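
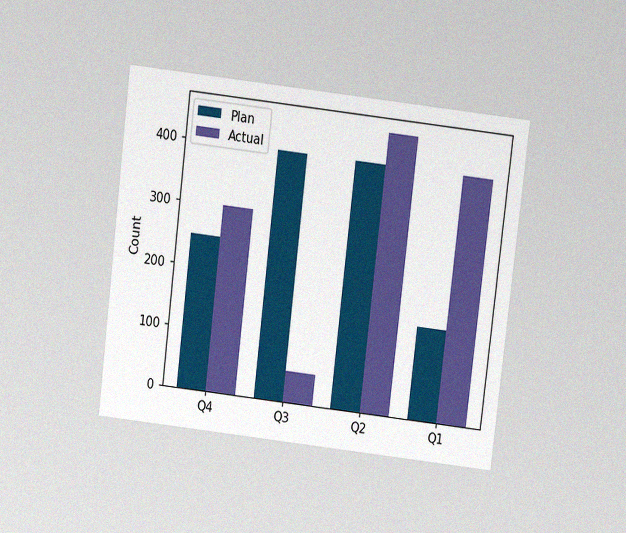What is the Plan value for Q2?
The chart is tilted about 7° clockwise and viewed at a slight angle, with some photo noise. The Plan bar at Q2 reaches 400 on the y-axis.

400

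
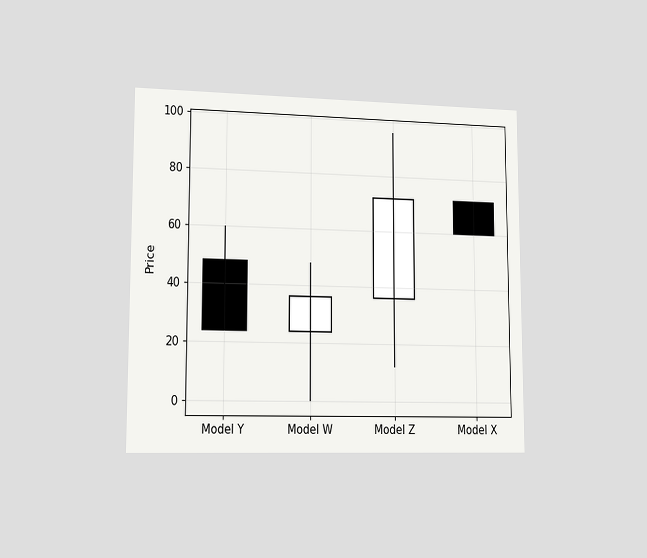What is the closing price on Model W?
36

The chart is viewed slightly from the left. The Model W candle closes at 36.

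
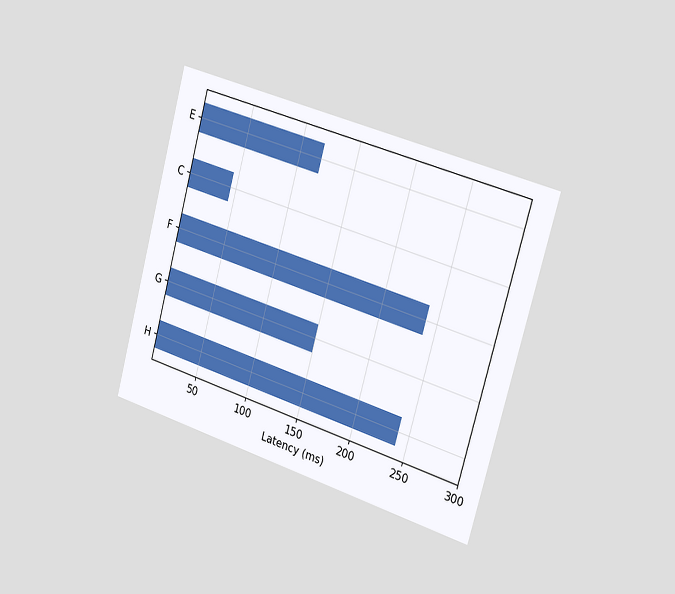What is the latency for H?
The chart is tilted about 15° clockwise and viewed slightly from the right. Reading along the chart's x-axis, the H bar reaches 240ms.

240ms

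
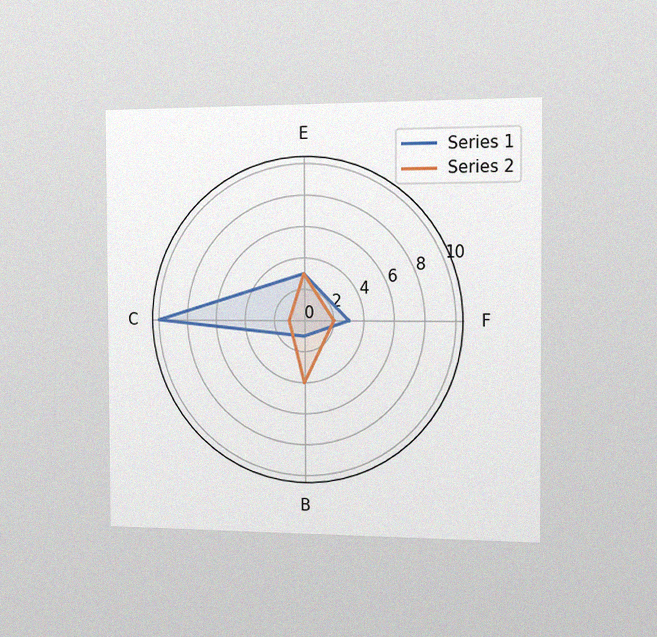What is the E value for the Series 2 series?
The chart is viewed slightly from the right, with some photo noise. On the E axis, Series 2 reaches 3.

3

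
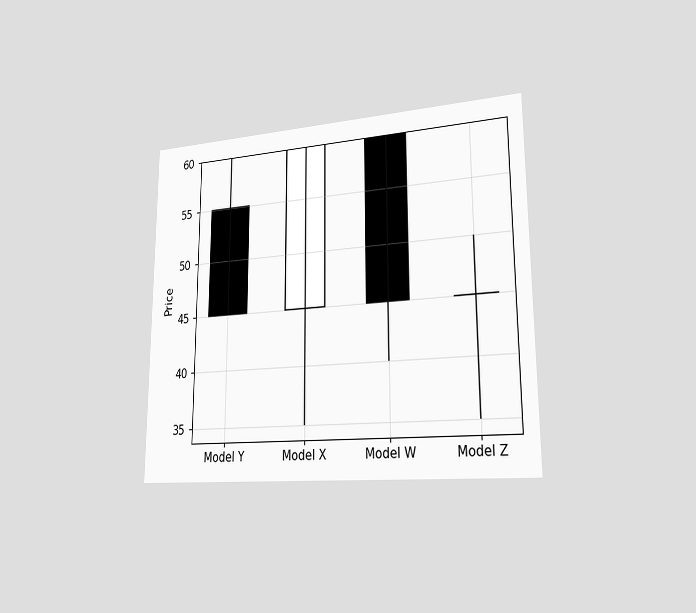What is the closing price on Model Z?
45

The chart is viewed slightly from the right. The Model Z candle closes at 45.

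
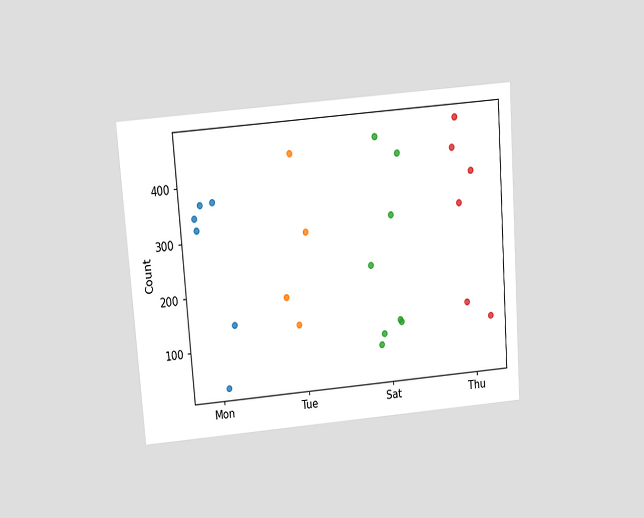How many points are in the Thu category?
The chart is tilted about 4° counter-clockwise and viewed slightly from above. Counting the markers in the Thu column gives 6.

6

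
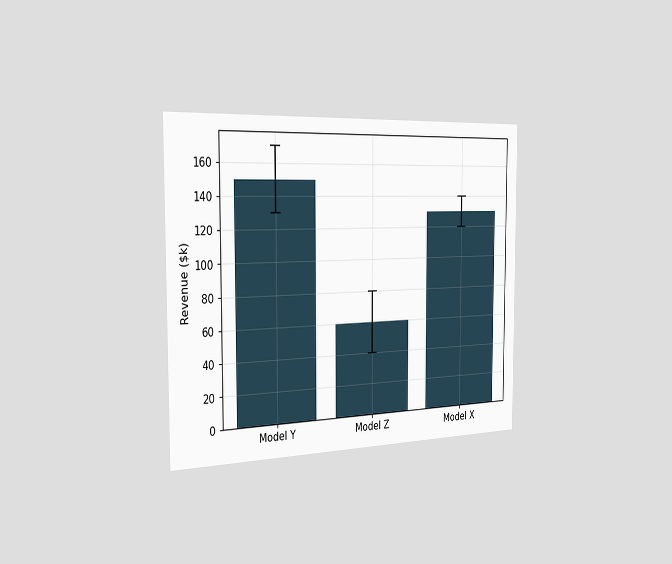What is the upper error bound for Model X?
The chart is viewed slightly from the left. The Model X bar's upper whisker reaches $140k.

$140k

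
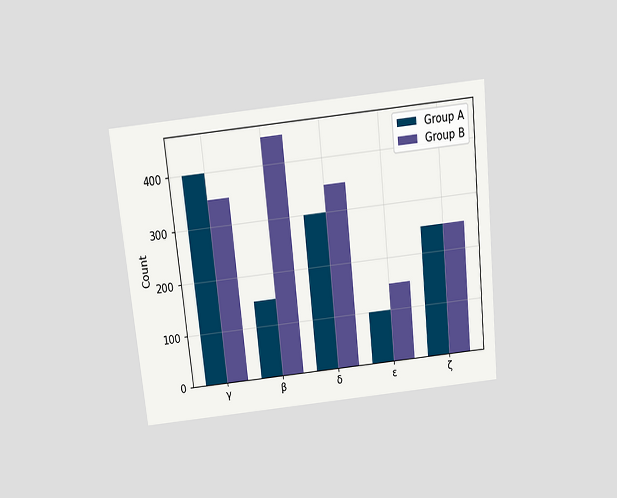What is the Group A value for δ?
The chart is tilted about 6° counter-clockwise and viewed slightly from above. The Group A bar at δ reaches 300 on the y-axis.

300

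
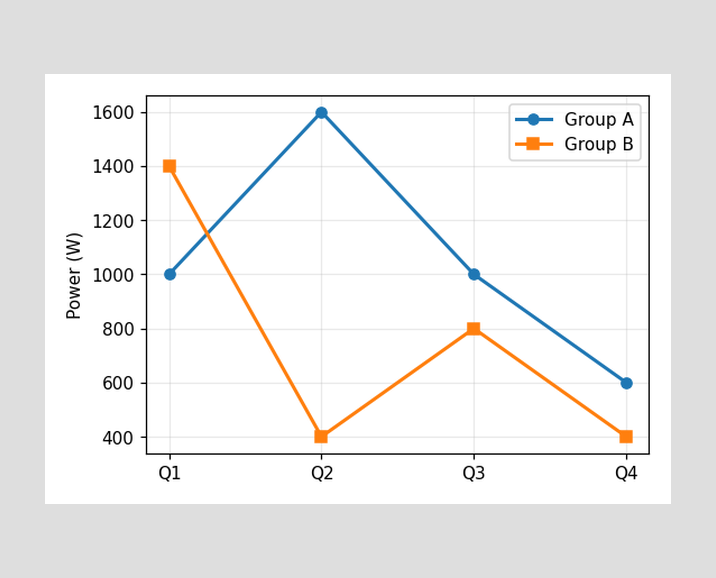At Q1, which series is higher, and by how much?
At Q1, Group B sits above the other line by 400W.

Group B, by 400W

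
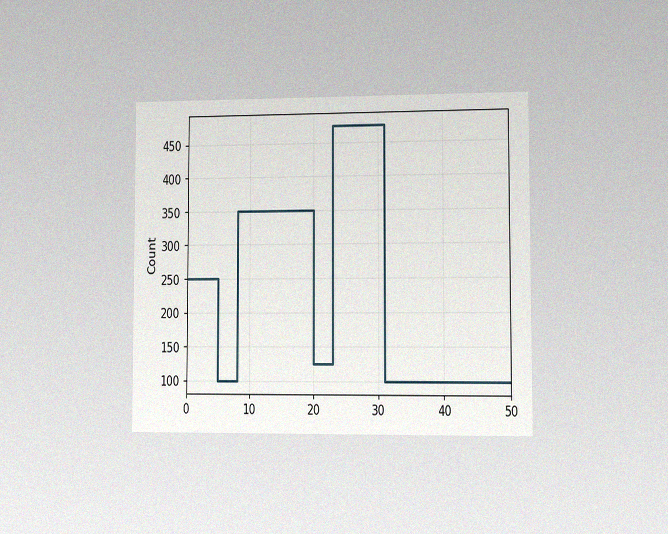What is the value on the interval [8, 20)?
The chart is viewed slightly from the right, with some photo noise. On [8, 20) the step sits at 350.

350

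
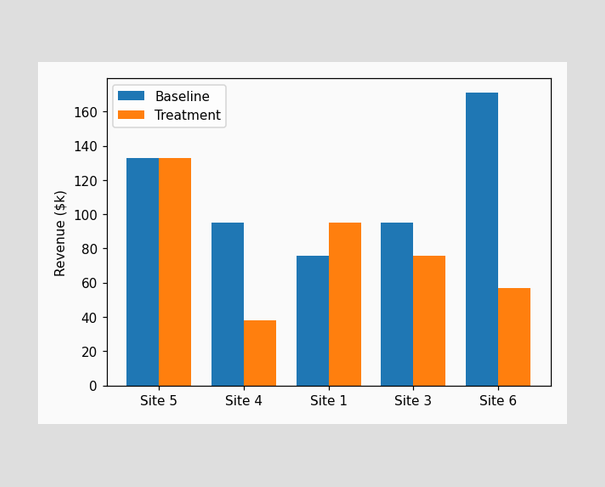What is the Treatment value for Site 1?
$95k

The Treatment bar at Site 1 reaches $95k on the y-axis.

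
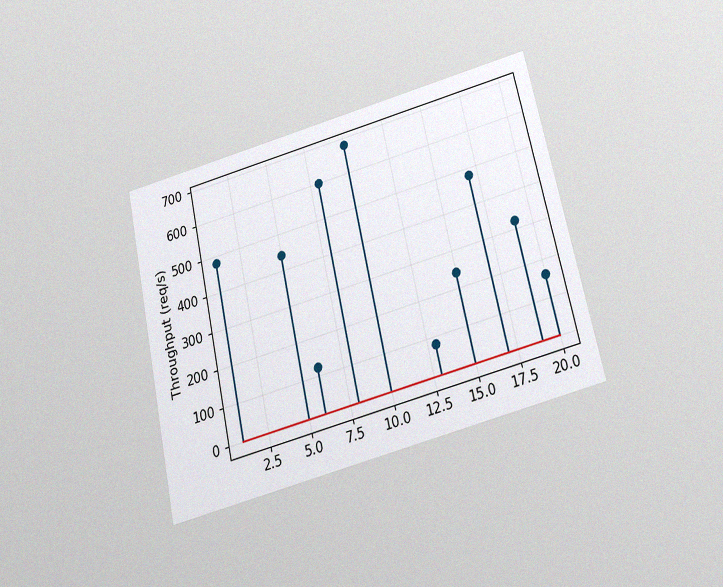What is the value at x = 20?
The chart is tilted about 12° counter-clockwise and viewed slightly from below, with some photo noise. The stem at x=20 reaches 160req/s.

160req/s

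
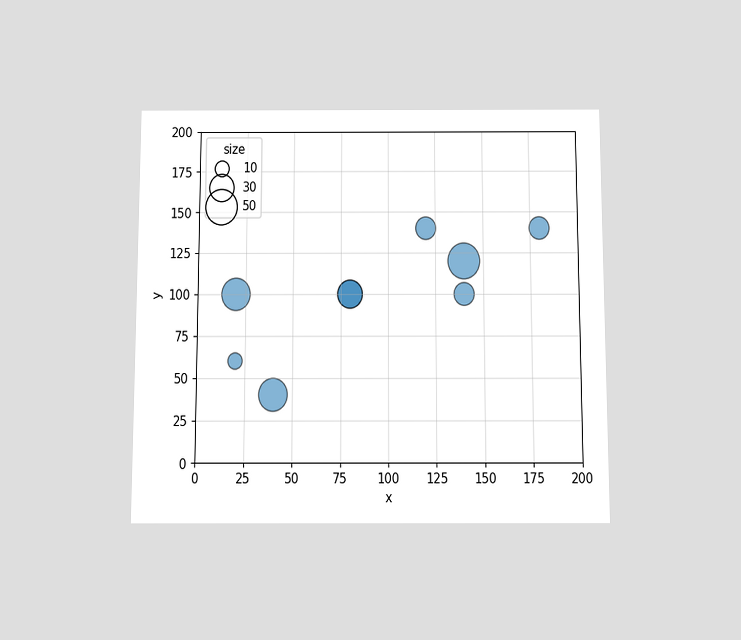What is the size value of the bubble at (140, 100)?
The chart is viewed slightly from below. Matching the bubble at (140, 100) against the size legend gives 20.

20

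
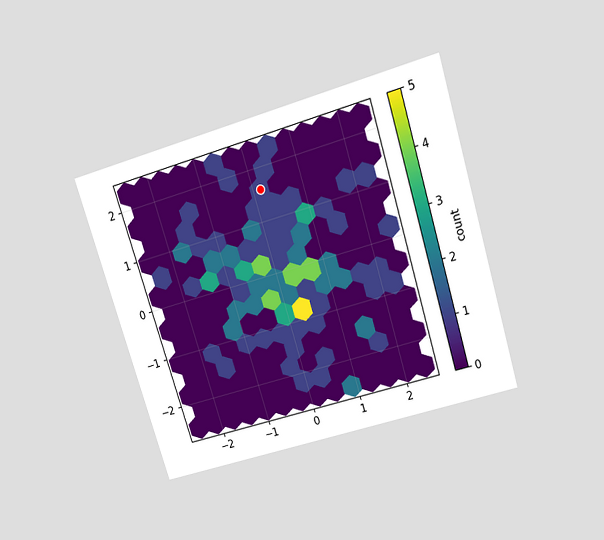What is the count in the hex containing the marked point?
The chart is tilted about 17° counter-clockwise and viewed slightly from above. The marked hex reads 1 on the colorbar.

1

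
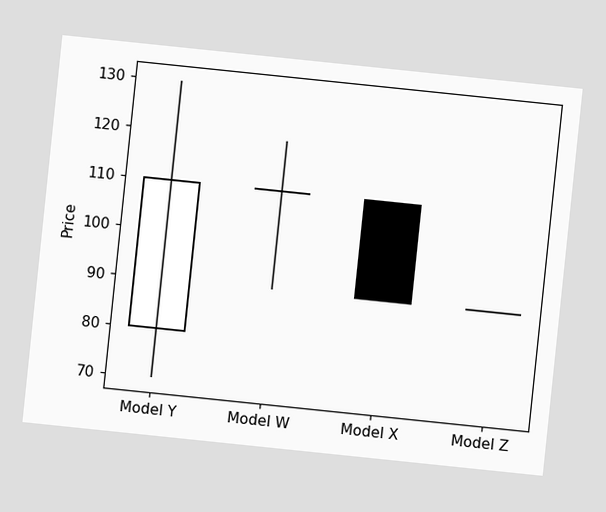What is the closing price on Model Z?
The chart is tilted about 6° clockwise. The Model Z candle closes at 90.

90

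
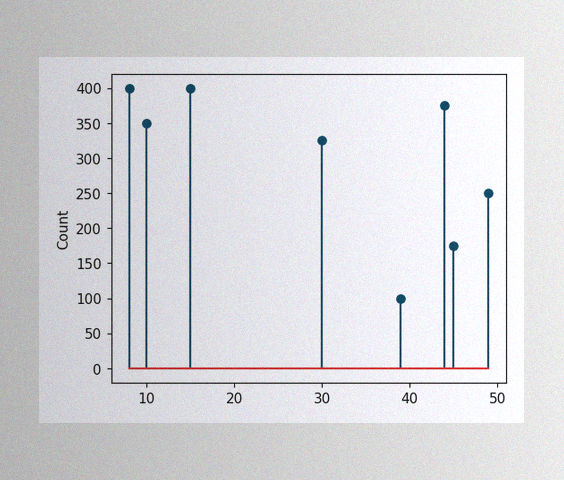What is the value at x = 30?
The image has some photo noise and uneven lighting. The stem at x=30 reaches 325.

325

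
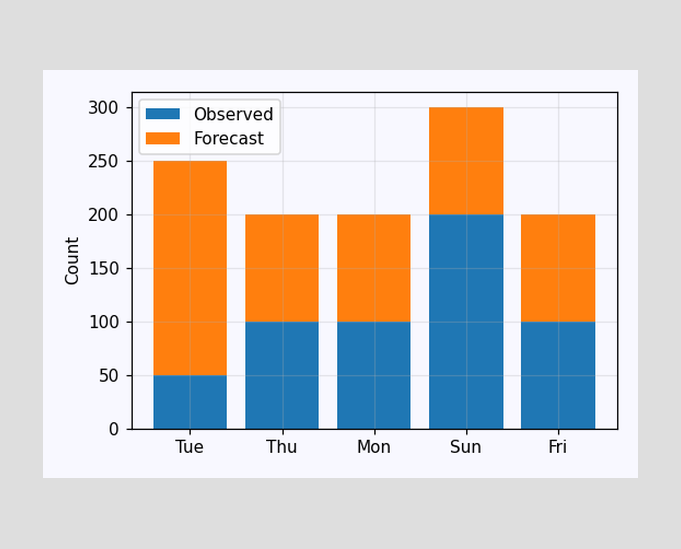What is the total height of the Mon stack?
200

The Mon stack's top reaches 200 on the y-axis.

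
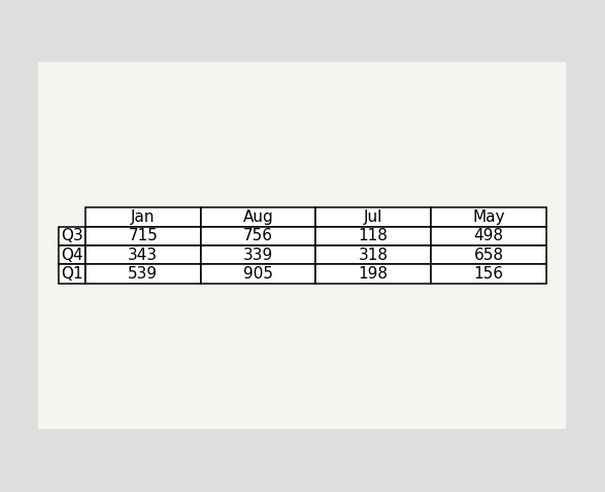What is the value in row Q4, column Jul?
318

The (Q4, Jul) cell reads 318.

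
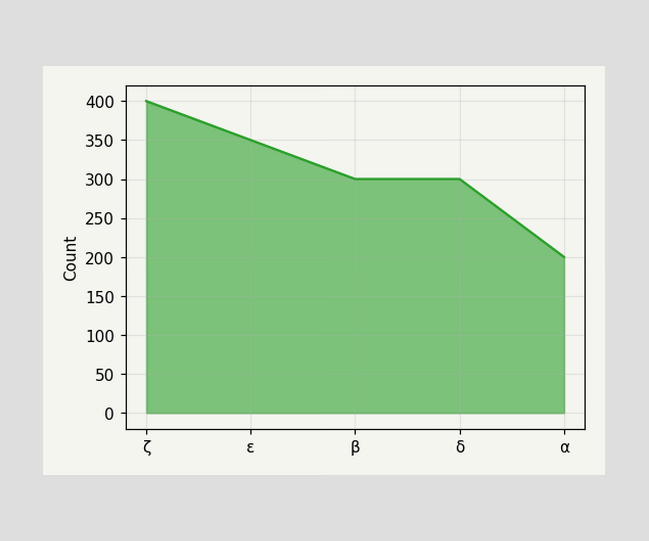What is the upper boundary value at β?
At β the upper boundary is at 300.

300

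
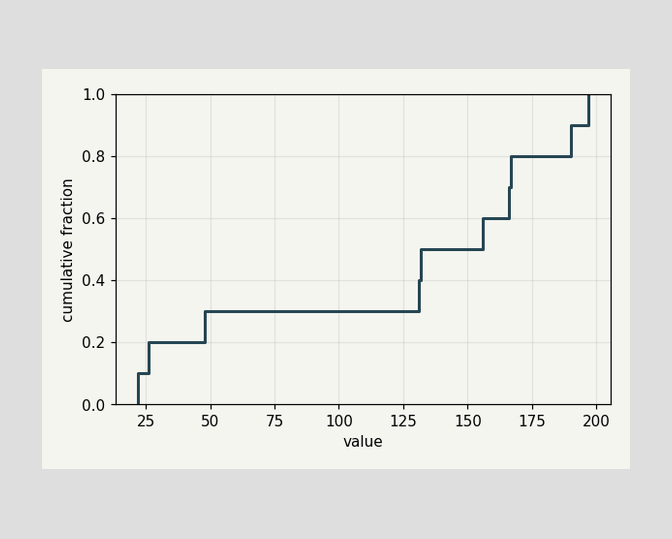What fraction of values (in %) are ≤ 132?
50%

At x=132 the ECDF step is at 50%.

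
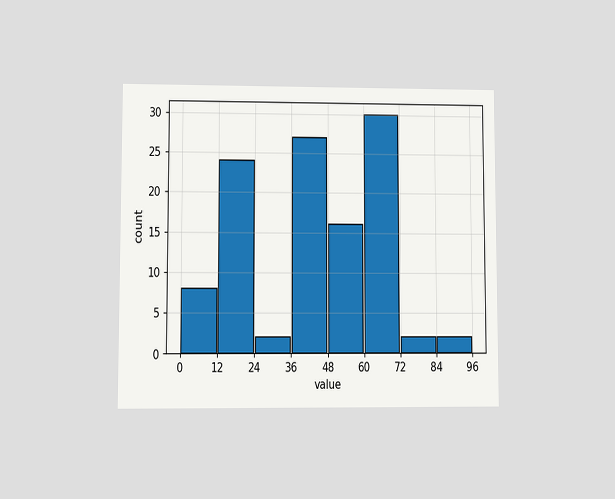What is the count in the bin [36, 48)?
The chart is viewed at a slight angle. The [36, 48) bin has height 27.

27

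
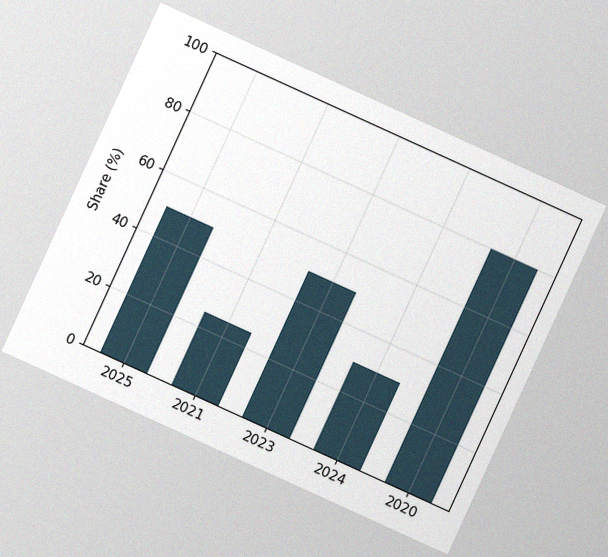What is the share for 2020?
80%

The chart is tilted about 25° clockwise, with some photo noise. Reading along the chart's y-axis, the 2020 bar reaches 80%.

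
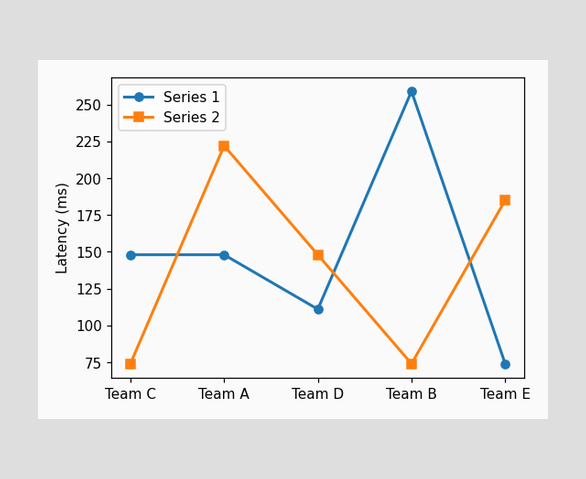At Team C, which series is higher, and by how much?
Series 1, by 74ms

At Team C, Series 1 sits above the other line by 74ms.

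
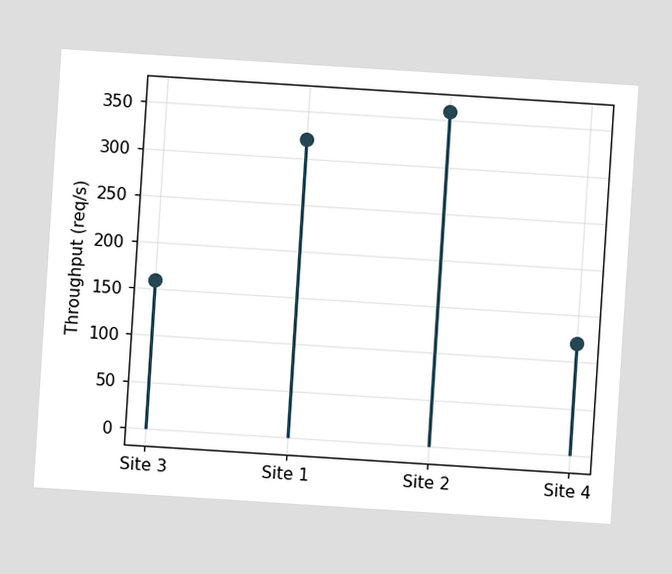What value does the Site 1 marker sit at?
320req/s

The chart is tilted about 4° clockwise. The Site 1 marker sits at 320req/s.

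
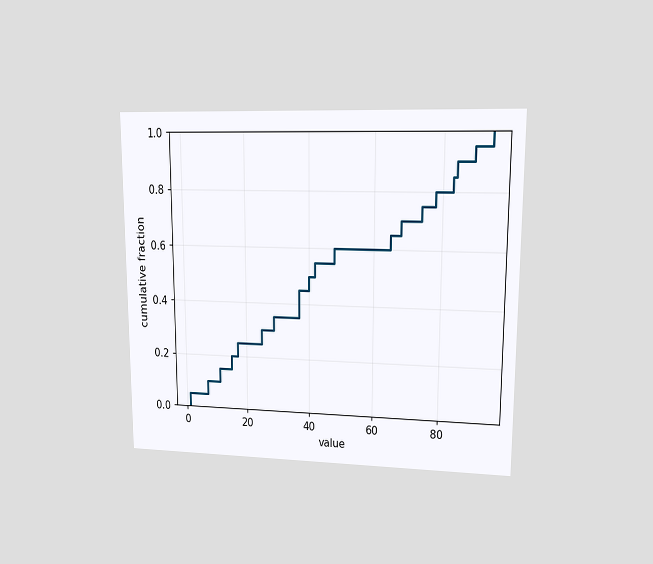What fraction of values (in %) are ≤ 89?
95%

The chart is viewed at a slight angle. At x=89 the ECDF step is at 95%.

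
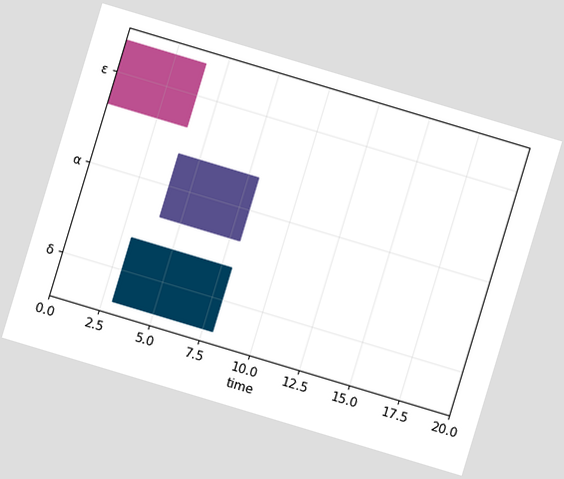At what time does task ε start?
0

The chart is tilted about 17° clockwise. The ε bar begins at t=0.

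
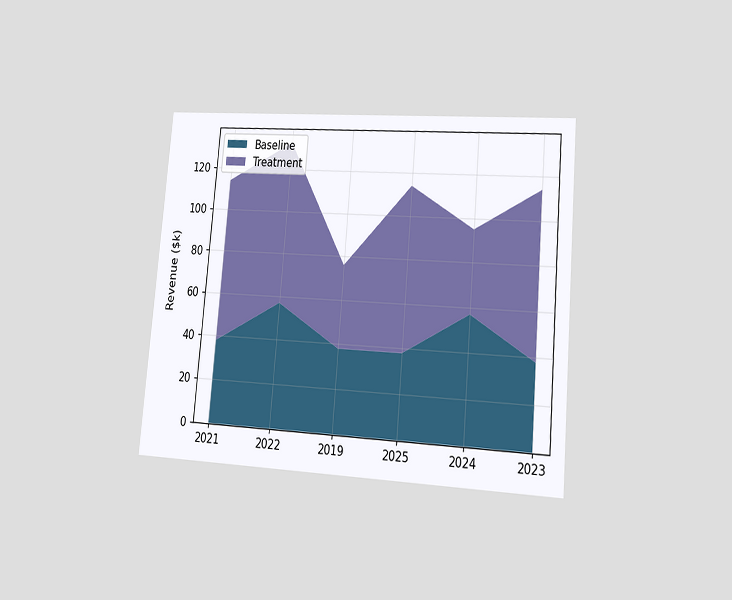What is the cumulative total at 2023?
The chart is tilted about 5° clockwise and viewed at a slight angle. The stacked total at 2023 reaches $114k.

$114k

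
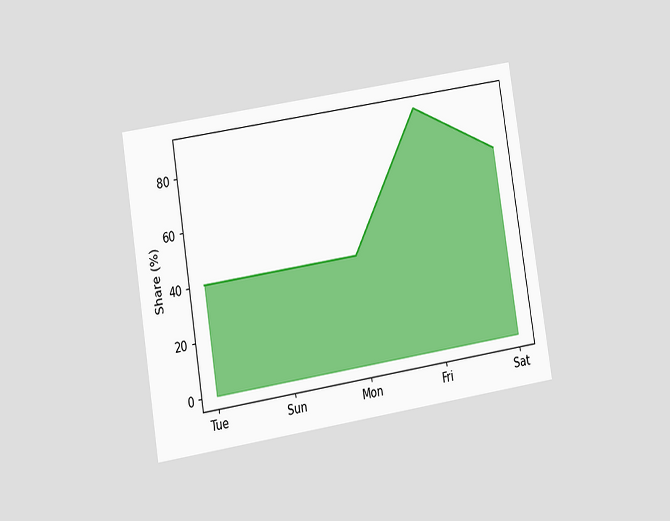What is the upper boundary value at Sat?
The chart is tilted about 9° counter-clockwise and viewed at a slight angle. At Sat the upper boundary is at 70%.

70%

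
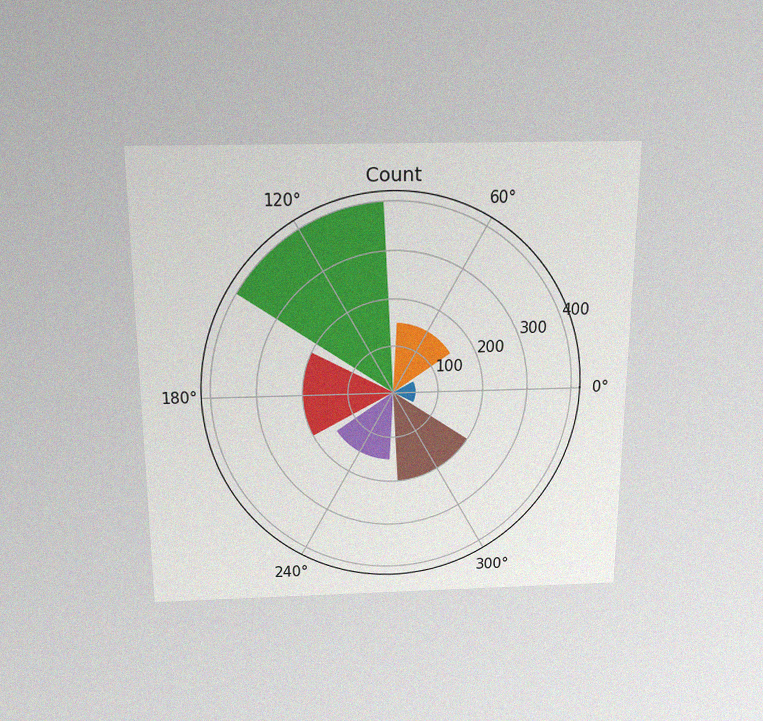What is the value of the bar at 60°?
The chart is viewed slightly from above, with some photo noise. The bar at 60° reaches 150 on the radial axis.

150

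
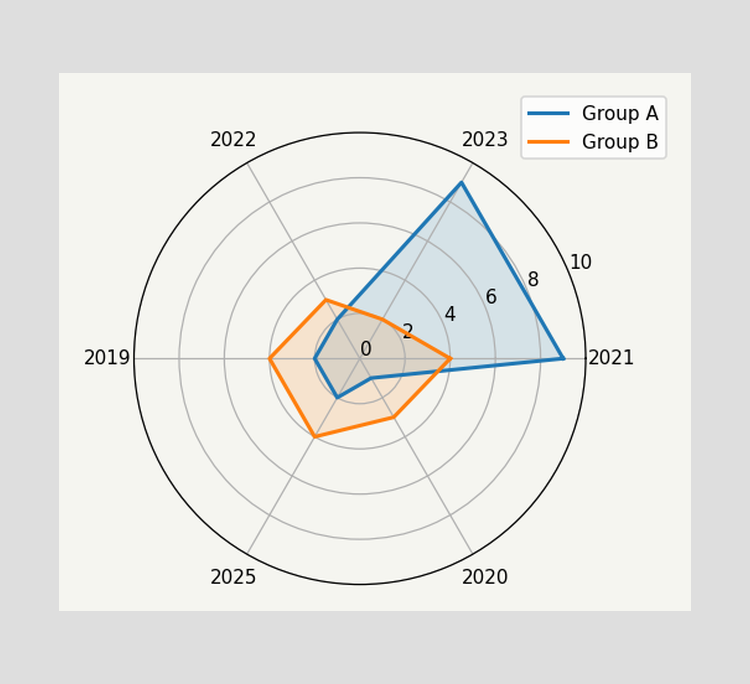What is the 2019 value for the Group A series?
2

On the 2019 axis, Group A reaches 2.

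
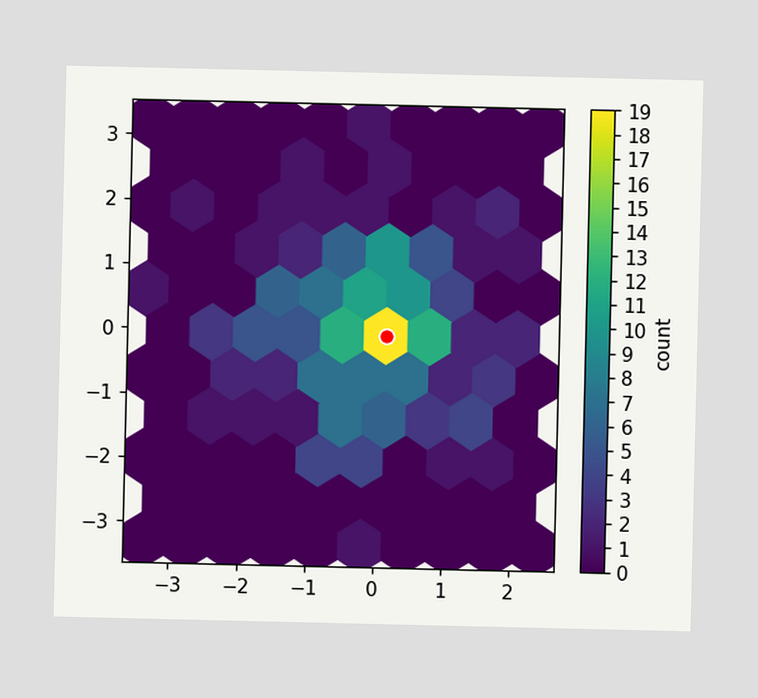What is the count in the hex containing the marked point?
19

The marked hex reads 19 on the colorbar.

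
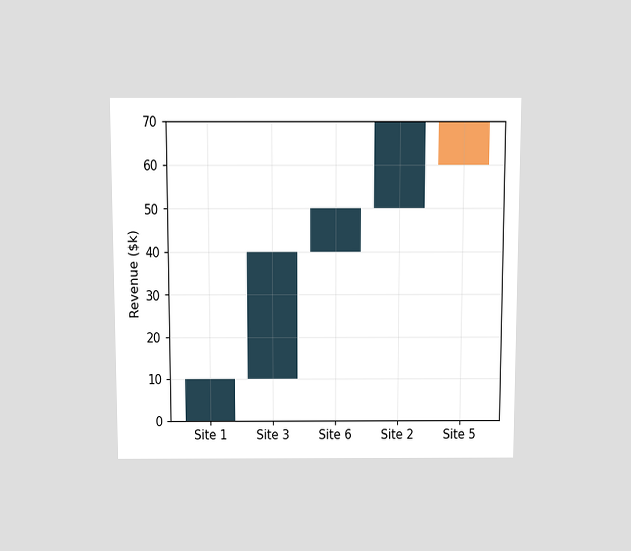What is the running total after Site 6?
$50k

The chart is viewed slightly from above. After Site 6 the running total reaches $50k.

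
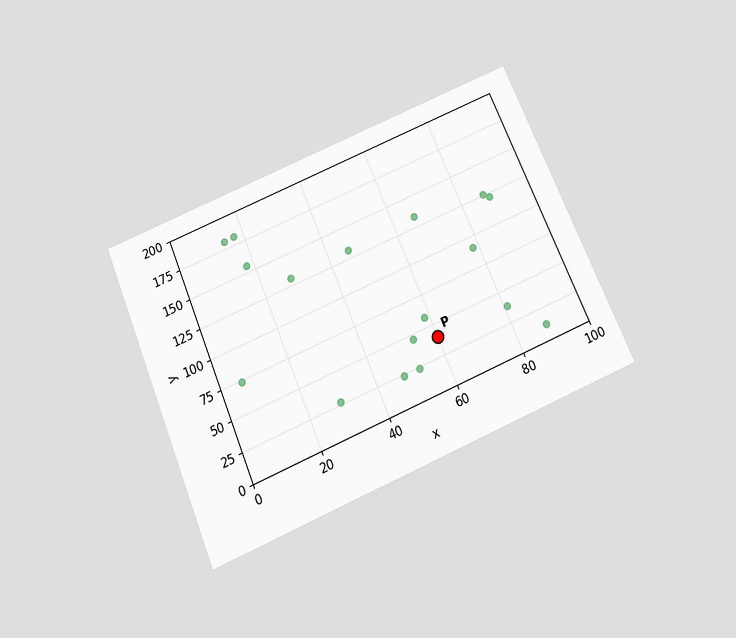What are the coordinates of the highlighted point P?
The chart is tilted about 23° counter-clockwise and viewed slightly from below. Following the gridlines from P to each axis, P sits at (60, 40).

(60, 40)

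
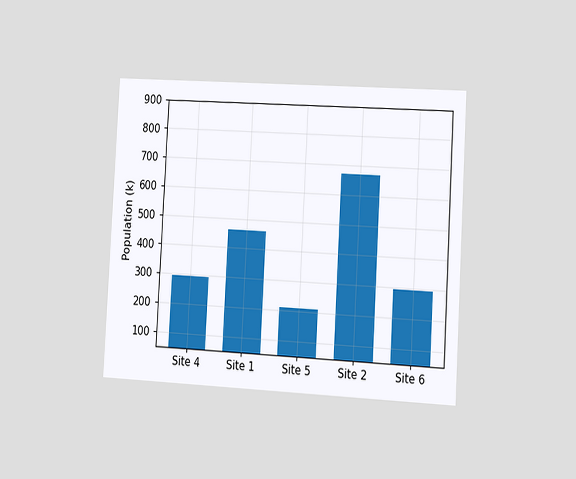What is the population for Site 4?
294k

The chart is tilted about 3° clockwise and viewed slightly from the right. Reading along the chart's y-axis, the Site 4 bar reaches 294k.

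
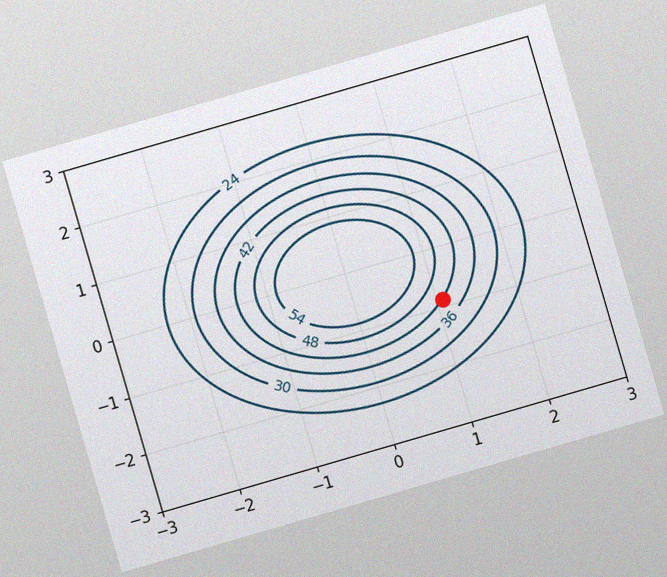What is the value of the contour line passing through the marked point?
The chart is tilted about 16° counter-clockwise, with some photo noise. The marked point sits on the contour labelled 42.

42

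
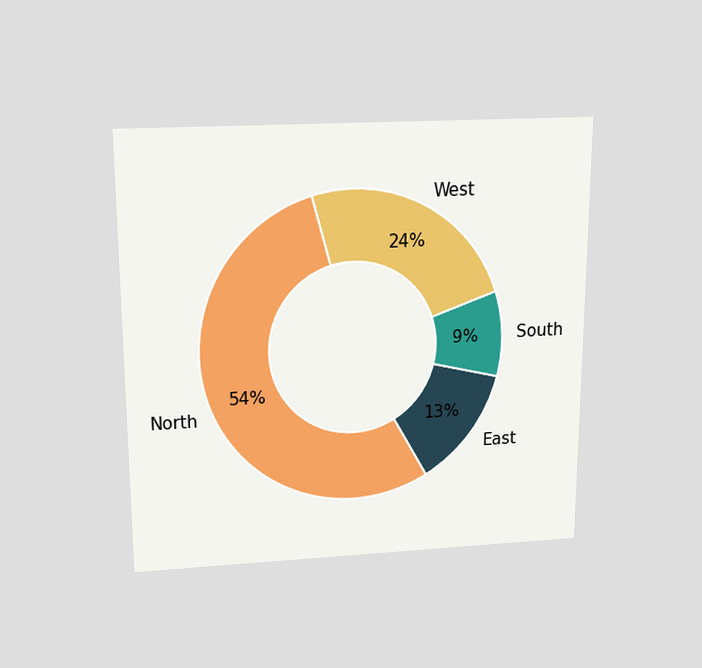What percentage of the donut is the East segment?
The chart is viewed slightly from above. The East segment takes up 13% of the ring.

13%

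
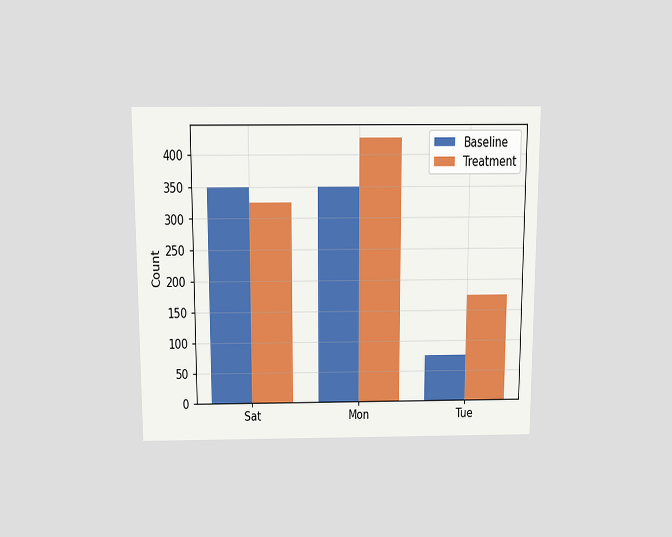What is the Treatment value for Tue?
175

The chart is viewed slightly from above. The Treatment bar at Tue reaches 175 on the y-axis.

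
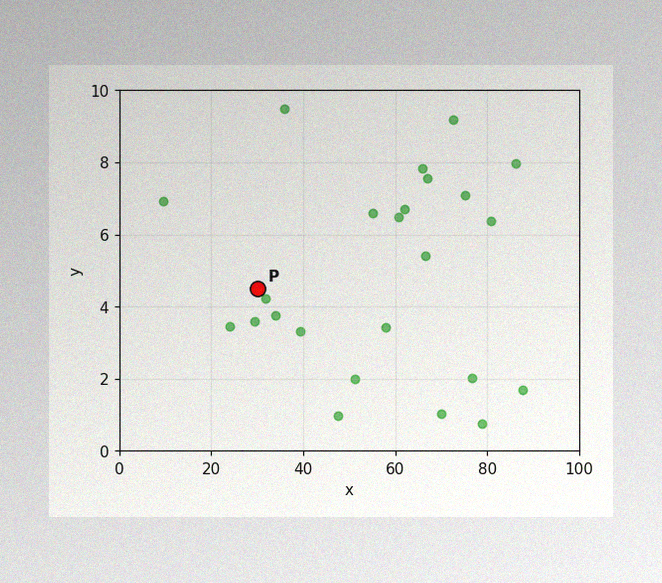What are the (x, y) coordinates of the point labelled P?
The image has some photo noise and uneven lighting. Following the gridlines from P to each axis, P sits at (30, 4.5).

(30, 4.5)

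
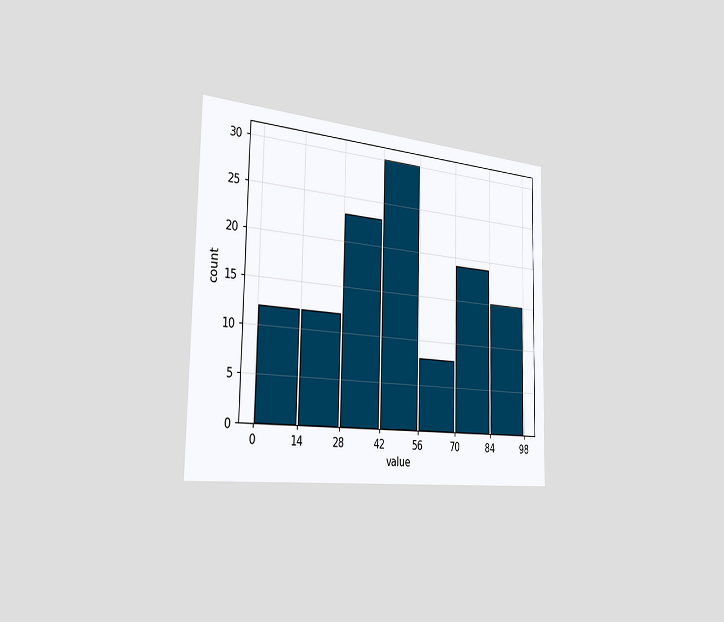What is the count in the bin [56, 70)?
8

The chart is viewed slightly from the left. The [56, 70) bin has height 8.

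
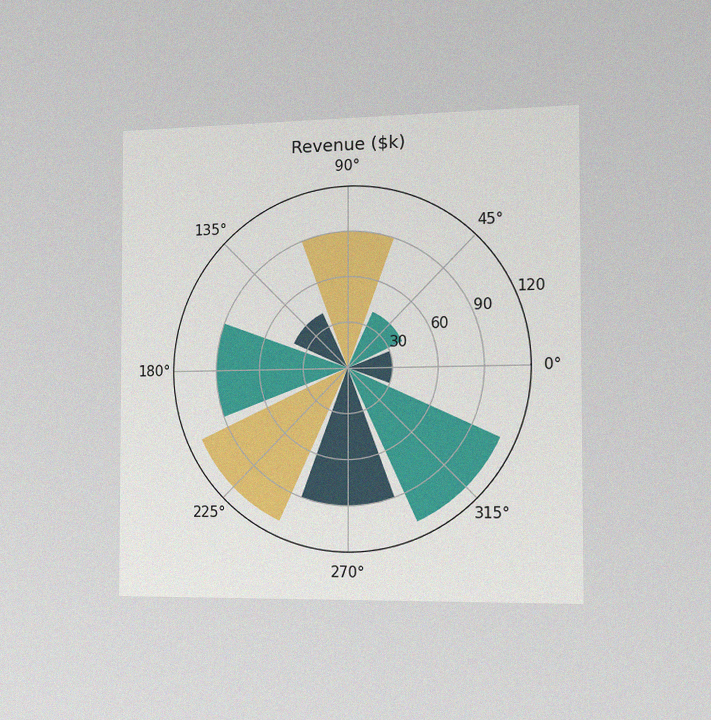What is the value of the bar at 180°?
The chart is viewed slightly from the right, with some photo noise. The bar at 180° reaches $90k on the radial axis.

$90k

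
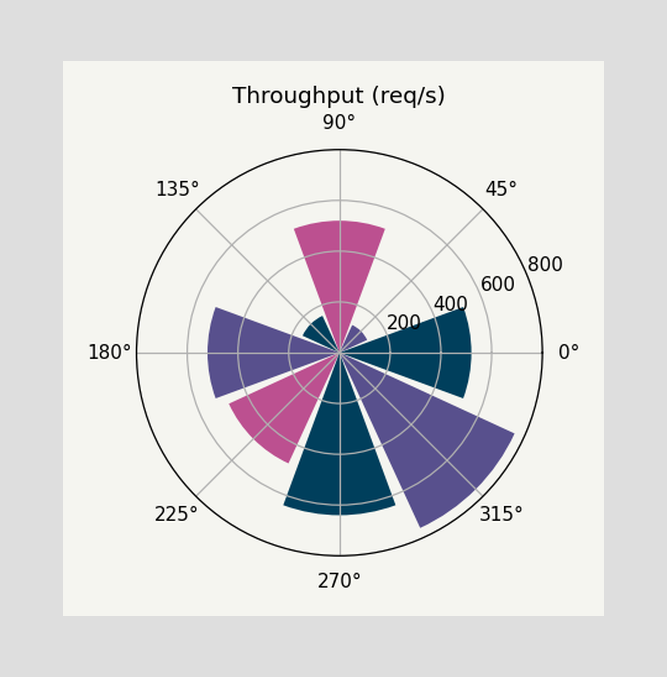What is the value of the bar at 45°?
120req/s

The bar at 45° reaches 120req/s on the radial axis.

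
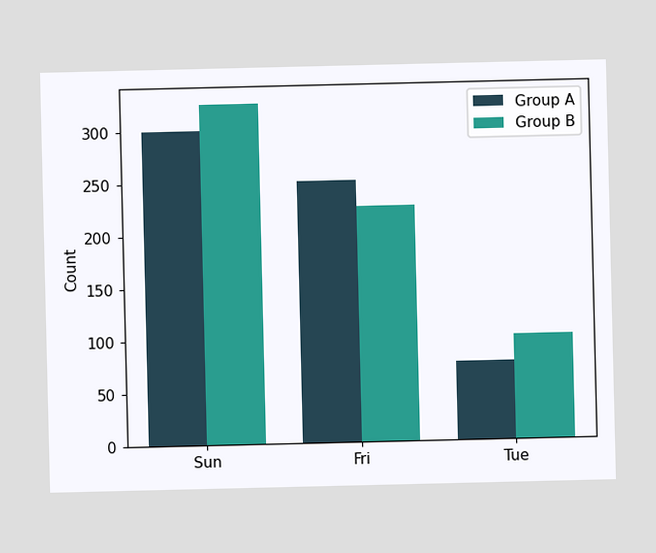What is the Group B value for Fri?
The Group B bar at Fri reaches 225 on the y-axis.

225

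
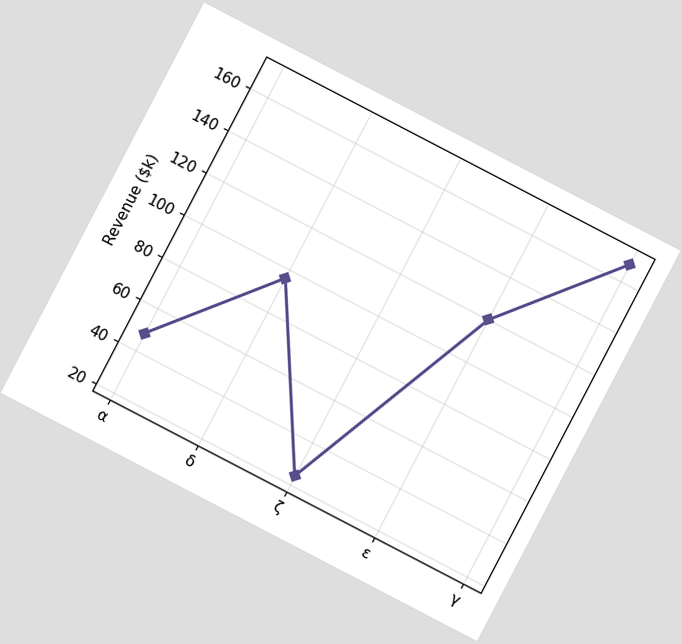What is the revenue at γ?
$168k

The chart is tilted about 28° clockwise. At γ, the line is at $168k.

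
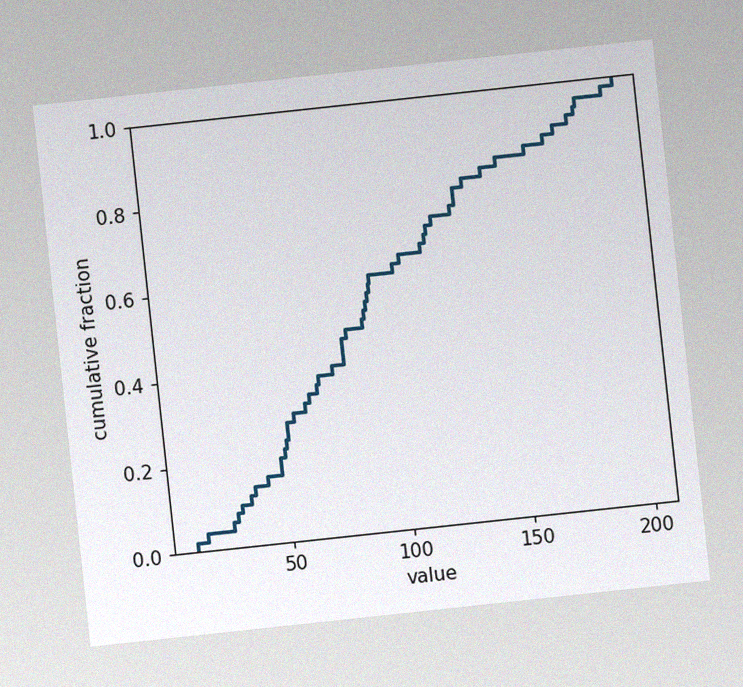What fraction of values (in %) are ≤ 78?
46%

The chart is tilted about 6° counter-clockwise, with some photo noise. At x=78 the ECDF step is at 46%.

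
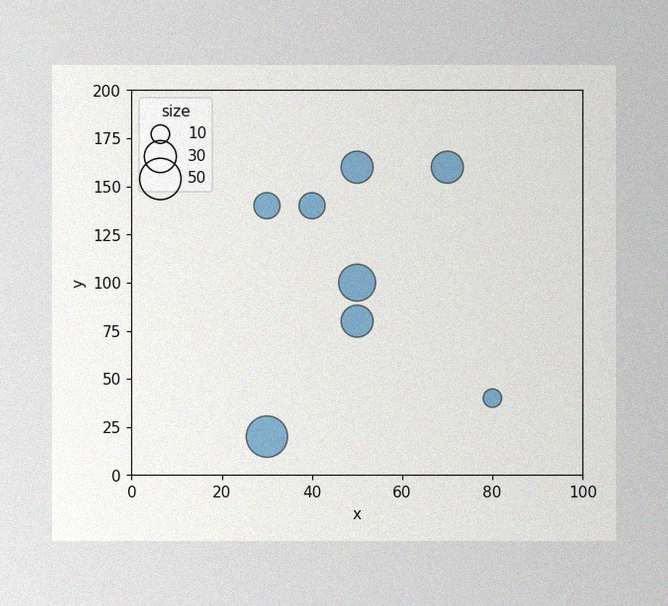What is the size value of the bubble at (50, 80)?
30

The image has some photo noise and uneven lighting. Matching the bubble at (50, 80) against the size legend gives 30.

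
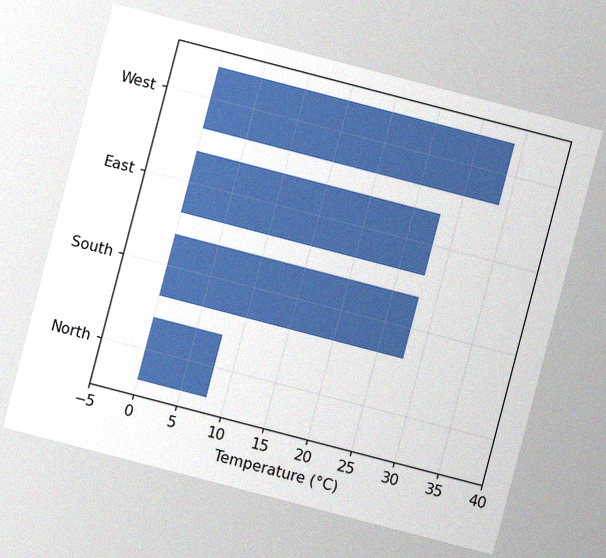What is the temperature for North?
8°C

The chart is tilted about 15° clockwise, with some photo noise. Reading along the chart's x-axis, the North bar reaches 8°C.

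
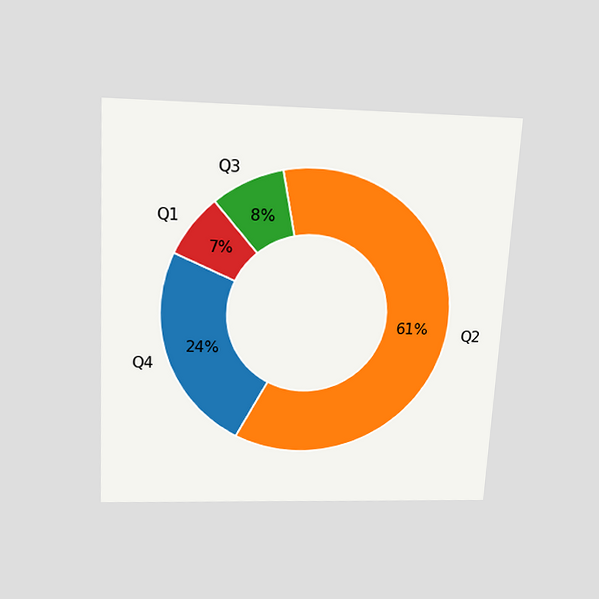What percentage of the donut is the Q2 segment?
The chart is tilted about 3° clockwise and viewed slightly from above. The Q2 segment takes up 61% of the ring.

61%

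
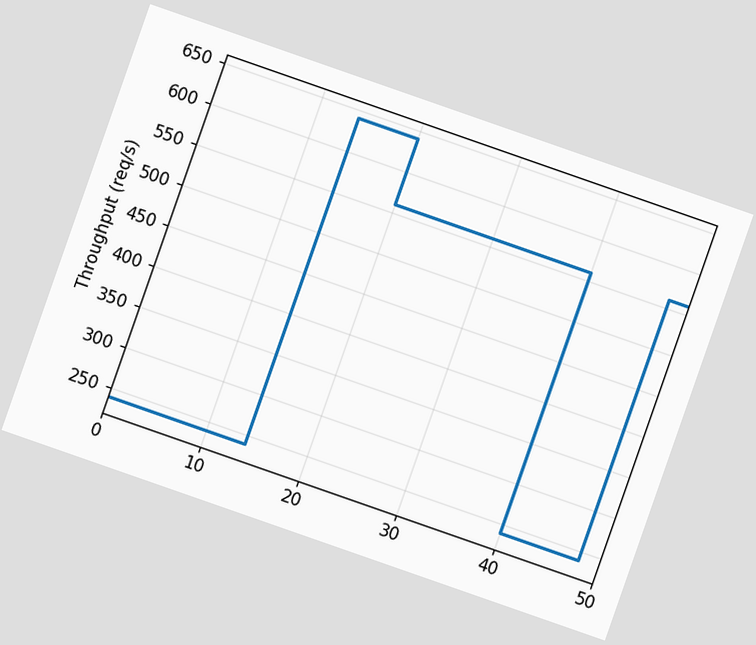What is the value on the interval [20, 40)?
The chart is tilted about 19° clockwise. On [20, 40) the step sits at 560req/s.

560req/s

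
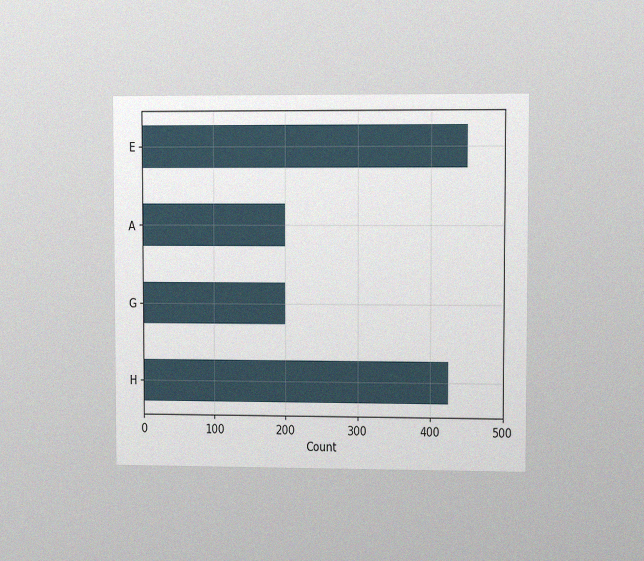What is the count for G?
200

The chart is viewed at a slight angle, with some photo noise. Reading along the chart's x-axis, the G bar reaches 200.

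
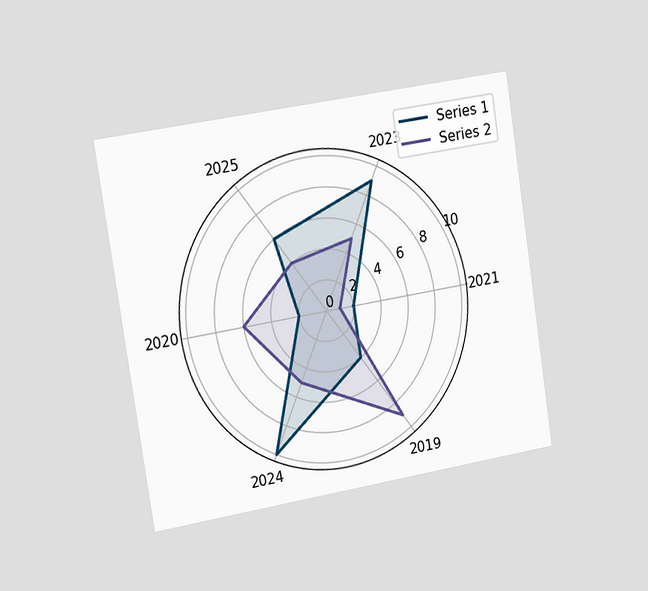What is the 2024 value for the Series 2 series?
The chart is tilted about 9° counter-clockwise and viewed slightly from the left. On the 2024 axis, Series 2 reaches 5.

5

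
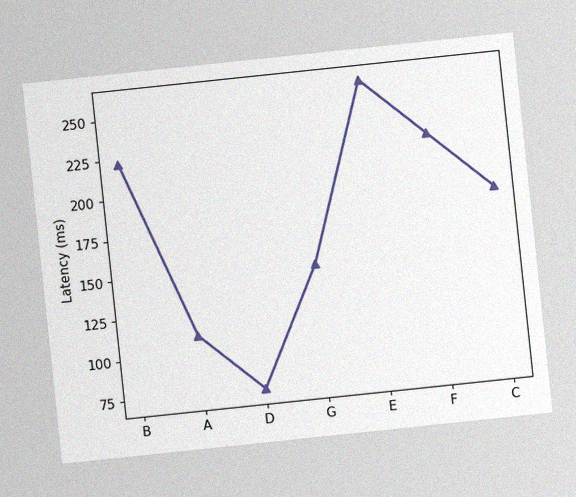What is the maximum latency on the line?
The chart is tilted about 6° counter-clockwise, with some photo noise. The highest point is at E, and reading across to the y-axis gives 259ms.

259ms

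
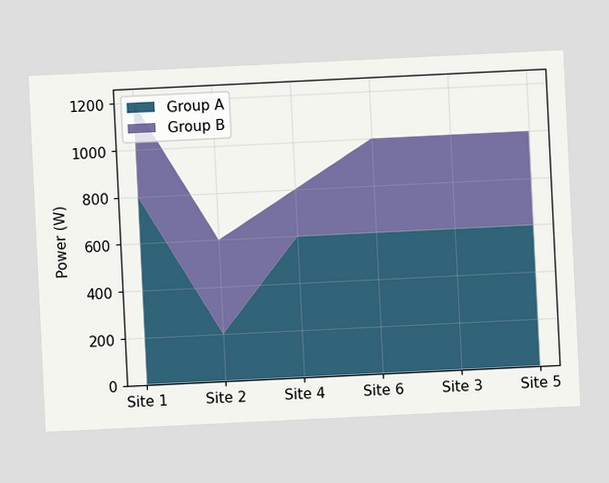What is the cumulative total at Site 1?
The chart is tilted about 3° counter-clockwise. The stacked total at Site 1 reaches 1200W.

1200W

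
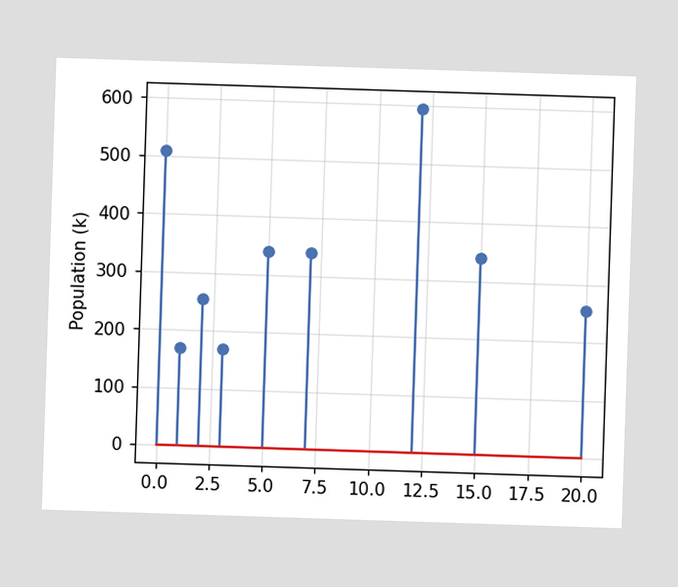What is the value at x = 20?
255k

The stem at x=20 reaches 255k.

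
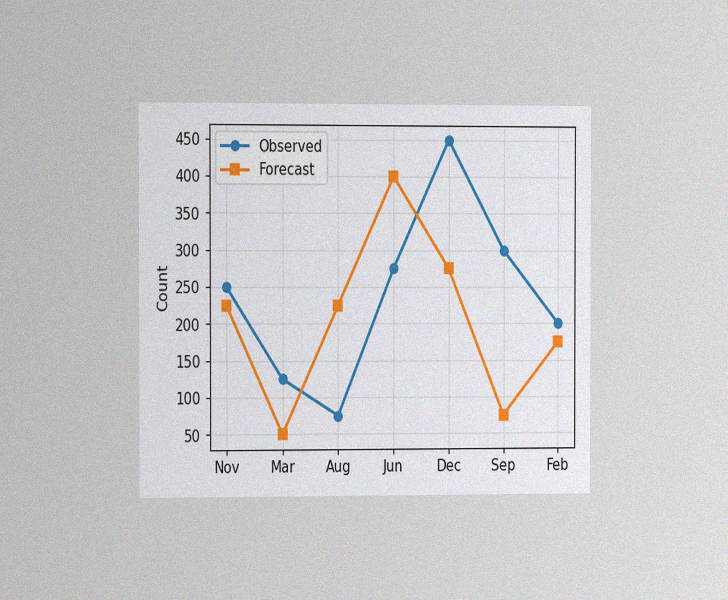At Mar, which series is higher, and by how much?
The chart is viewed slightly from the left, with some photo noise. At Mar, Observed sits above the other line by 75.

Observed, by 75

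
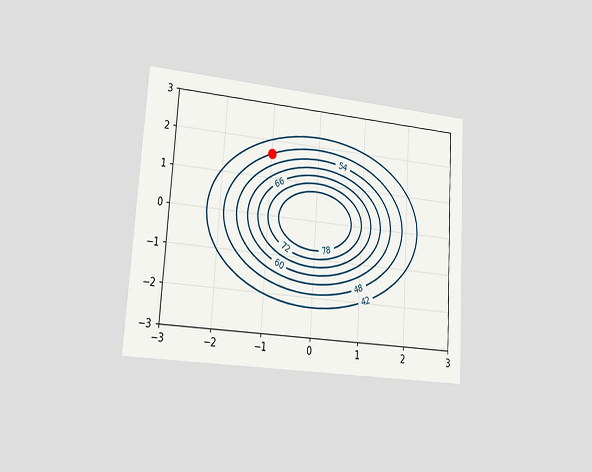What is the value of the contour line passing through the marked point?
48

The chart is tilted about 4° clockwise and viewed slightly from the left. The marked point sits on the contour labelled 48.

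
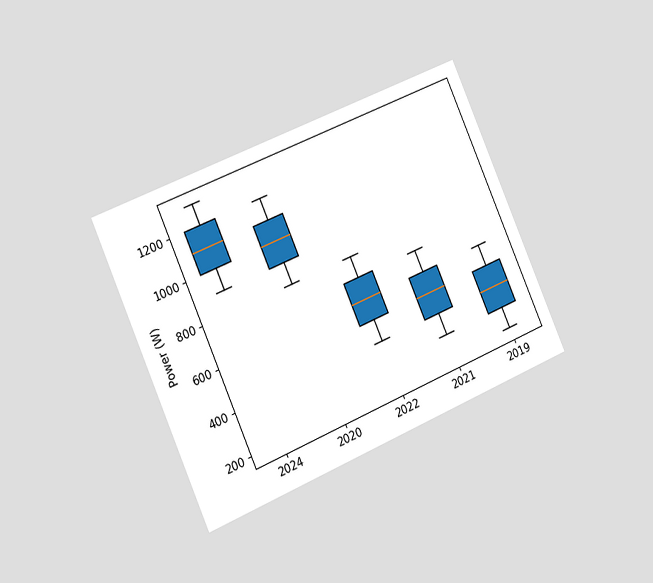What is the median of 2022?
The chart is tilted about 24° counter-clockwise and viewed slightly from the left. The median line in the 2022 box sits at 600W.

600W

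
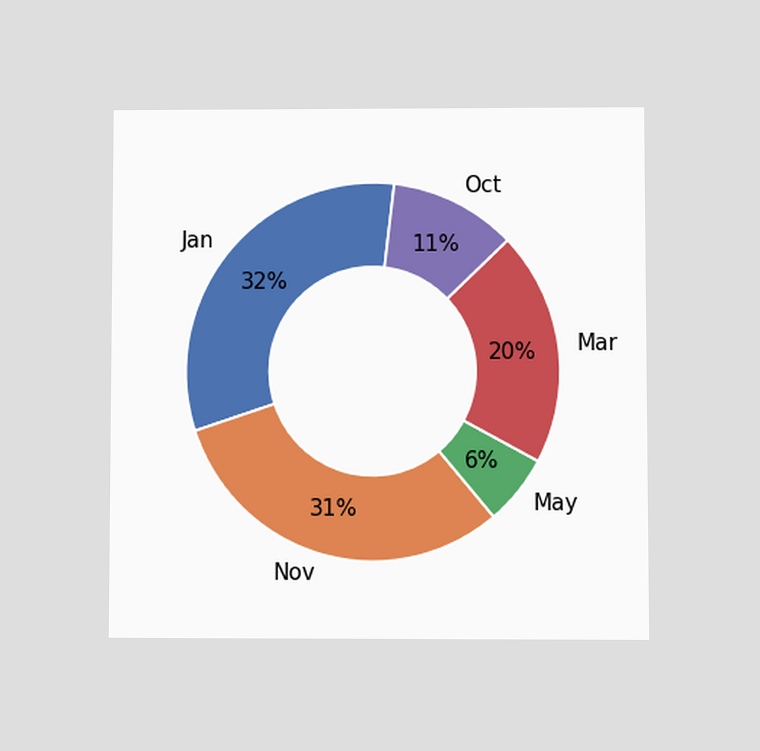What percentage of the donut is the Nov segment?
31%

The chart is viewed at a slight angle. The Nov segment takes up 31% of the ring.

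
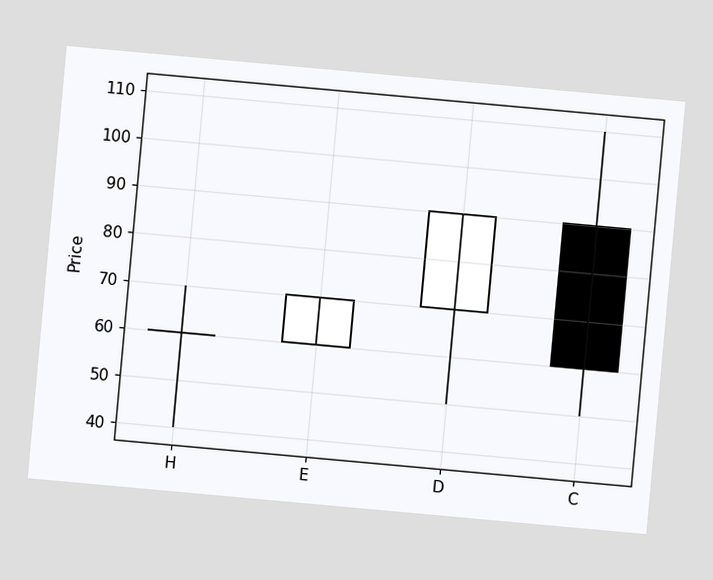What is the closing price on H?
The chart is tilted about 5° clockwise. The H candle closes at 60.

60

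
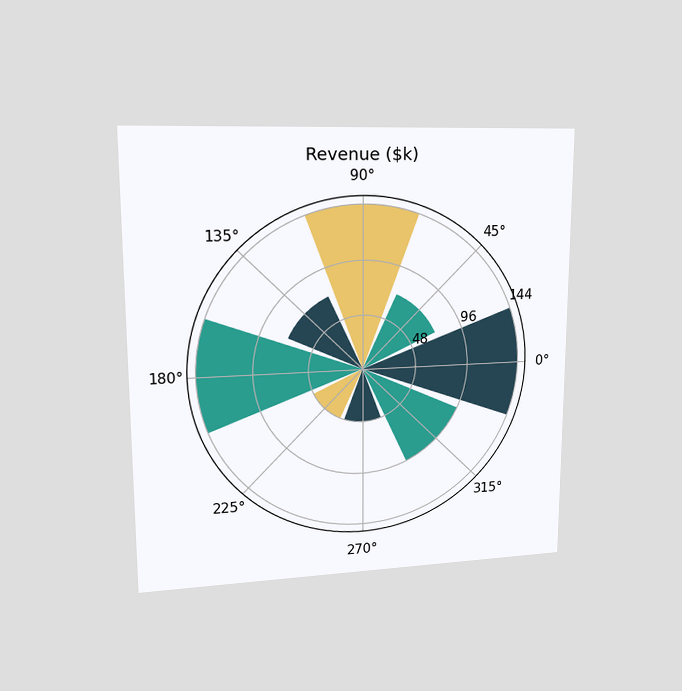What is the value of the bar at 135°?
$72k

The chart is viewed at a slight angle. The bar at 135° reaches $72k on the radial axis.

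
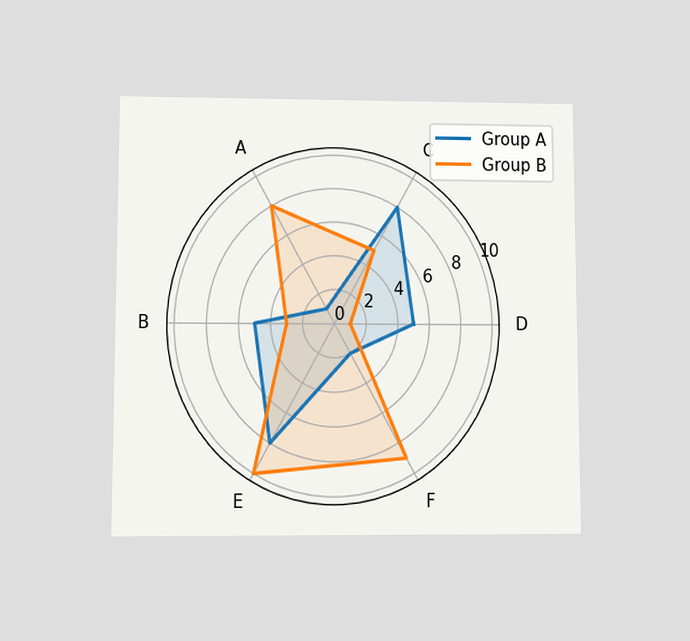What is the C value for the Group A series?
8

The chart is viewed at a slight angle. On the C axis, Group A reaches 8.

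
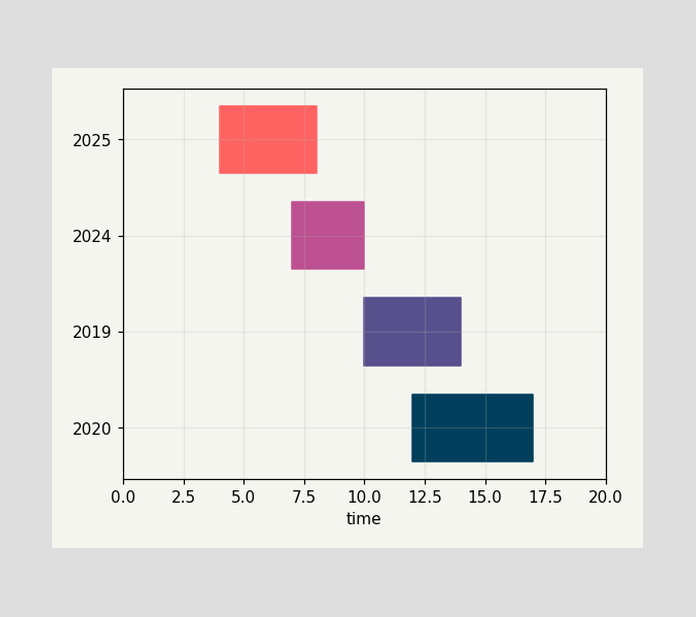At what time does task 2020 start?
12

The 2020 bar begins at t=12.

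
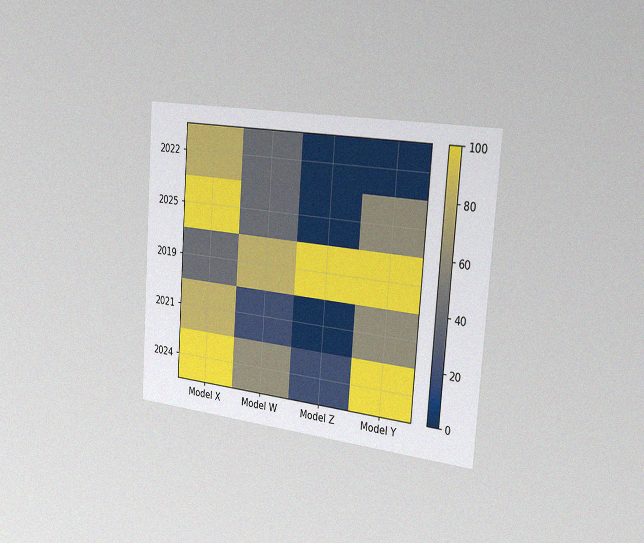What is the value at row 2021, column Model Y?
60

The chart is tilted about 4° clockwise and viewed slightly from the right, with some photo noise. Matching cell (2021, Model Y) against the colorbar gives 60.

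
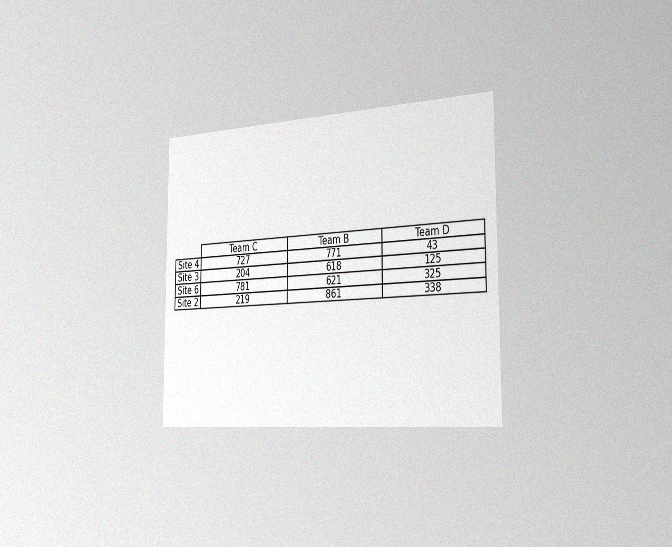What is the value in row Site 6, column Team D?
The chart is viewed slightly from the right, with some photo noise. The (Site 6, Team D) cell reads 325.

325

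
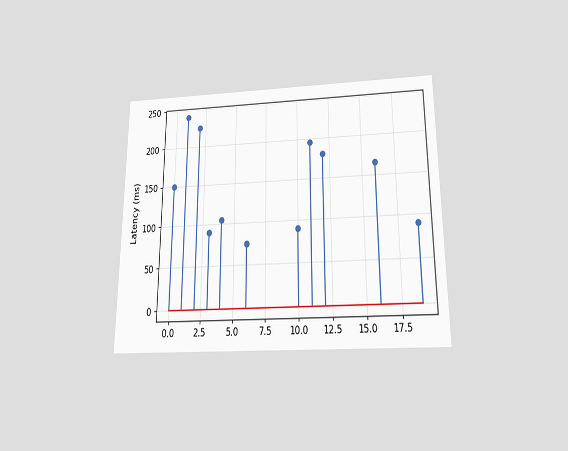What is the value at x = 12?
180ms

The chart is viewed slightly from below. The stem at x=12 reaches 180ms.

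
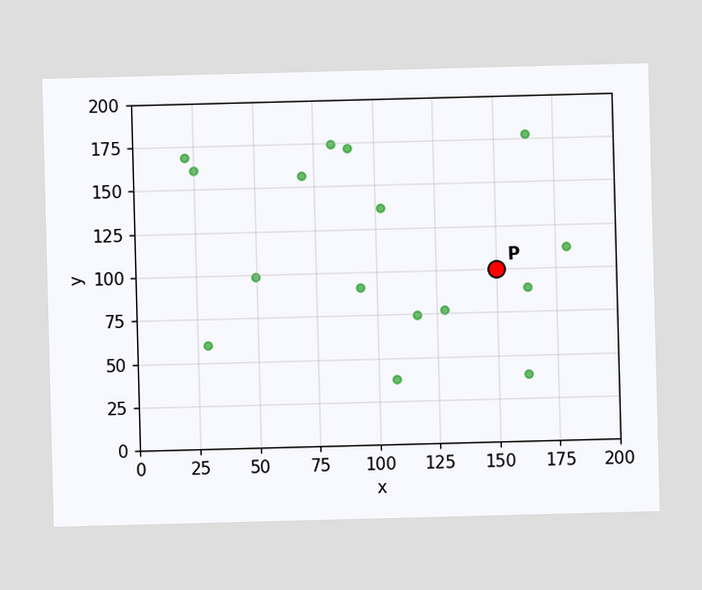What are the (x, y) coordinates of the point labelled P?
Following the gridlines from P to each axis, P sits at (150, 100).

(150, 100)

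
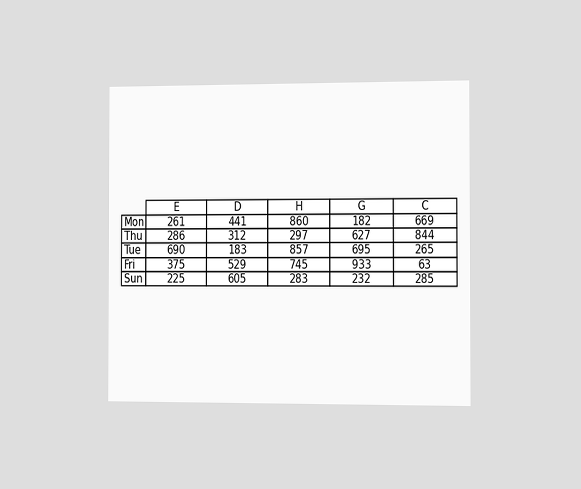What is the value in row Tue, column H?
The chart is viewed slightly from the right. The (Tue, H) cell reads 857.

857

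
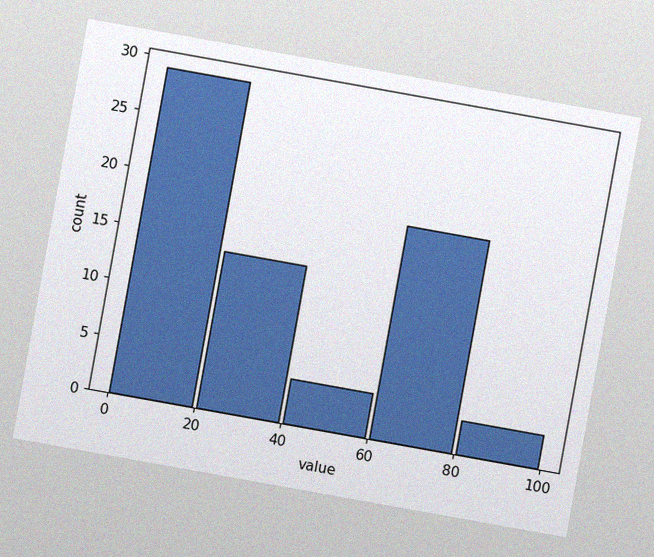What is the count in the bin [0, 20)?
The chart is tilted about 10° clockwise, with some photo noise. The [0, 20) bin has height 29.

29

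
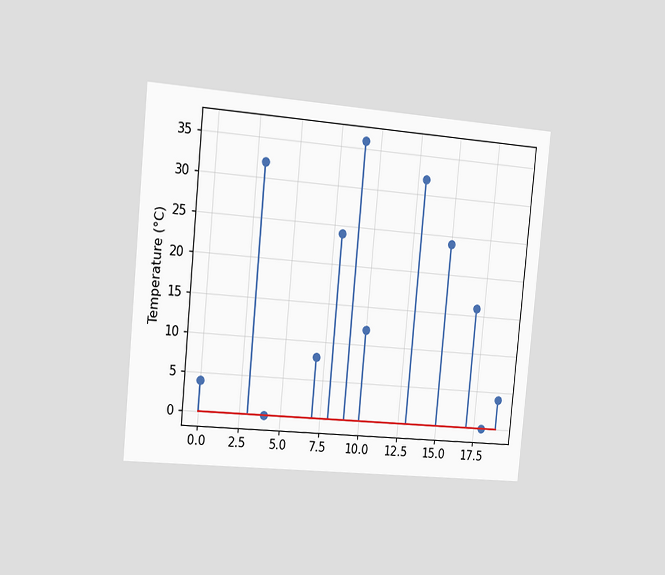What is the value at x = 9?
36°C

The chart is tilted about 5° clockwise and viewed slightly from the left. The stem at x=9 reaches 36°C.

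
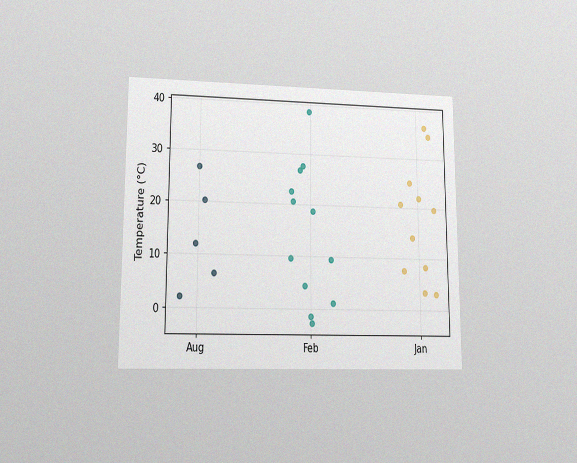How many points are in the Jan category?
11

The chart is viewed at a slight angle, with some photo noise. Counting the markers in the Jan column gives 11.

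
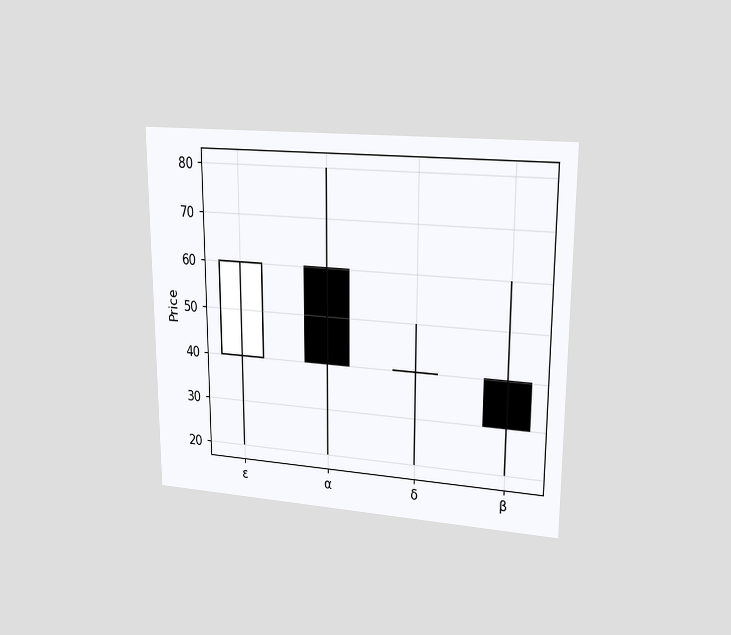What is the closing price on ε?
60

The chart is viewed at a slight angle. The ε candle closes at 60.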